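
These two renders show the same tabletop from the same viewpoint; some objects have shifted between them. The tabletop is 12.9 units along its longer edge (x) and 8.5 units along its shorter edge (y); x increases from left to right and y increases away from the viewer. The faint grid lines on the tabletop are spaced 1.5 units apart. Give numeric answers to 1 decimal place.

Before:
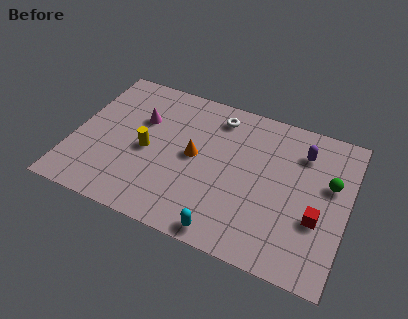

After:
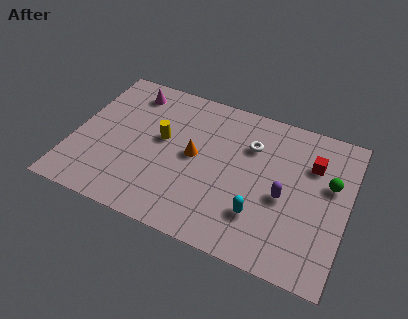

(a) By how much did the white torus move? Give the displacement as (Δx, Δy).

(1.7, -1.1)

The white torus was at about (6.5, 7.1) and moved to about (8.2, 6.0).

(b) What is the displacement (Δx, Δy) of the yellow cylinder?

(0.6, 0.9)

From the two frames, the yellow cylinder sits at roughly (3.5, 3.9) before and (4.1, 4.8) after.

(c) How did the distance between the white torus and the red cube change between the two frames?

-3.6

Before: roughly 6.5 units apart; after: 2.9. That's 3.6 units closer together.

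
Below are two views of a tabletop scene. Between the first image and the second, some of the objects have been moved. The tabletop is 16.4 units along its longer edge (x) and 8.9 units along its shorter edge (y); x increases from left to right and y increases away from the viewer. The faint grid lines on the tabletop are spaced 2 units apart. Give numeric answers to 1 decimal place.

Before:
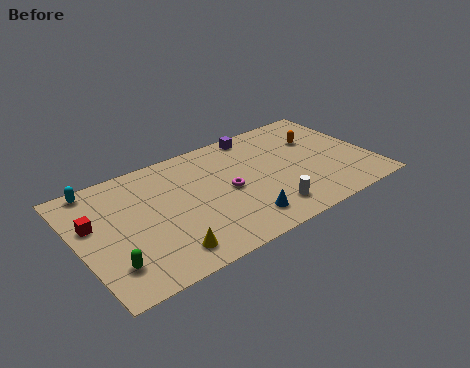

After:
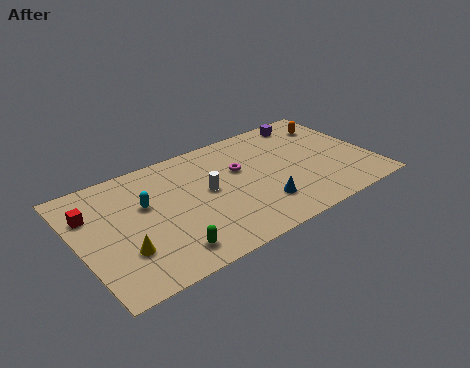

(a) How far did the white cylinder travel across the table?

4.2

The white cylinder moved from about (10.1, 1.7) to (7.2, 4.8), a distance of √(2.9² + 3.1²) ≈ 4.2.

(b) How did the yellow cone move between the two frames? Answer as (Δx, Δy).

(-2.1, 1.2)

From the two frames, the yellow cone sits at roughly (4.3, 1.5) before and (2.2, 2.7) after.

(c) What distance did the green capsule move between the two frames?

3.1

From (1.4, 2.1) to (4.4, 1.5), the green capsule covered √(3.0² + 0.6²) ≈ 3.1 units.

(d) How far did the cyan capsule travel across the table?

3.5

The cyan capsule moved from about (1.5, 8.1) to (3.8, 5.5), a distance of √(2.3² + 2.6²) ≈ 3.5.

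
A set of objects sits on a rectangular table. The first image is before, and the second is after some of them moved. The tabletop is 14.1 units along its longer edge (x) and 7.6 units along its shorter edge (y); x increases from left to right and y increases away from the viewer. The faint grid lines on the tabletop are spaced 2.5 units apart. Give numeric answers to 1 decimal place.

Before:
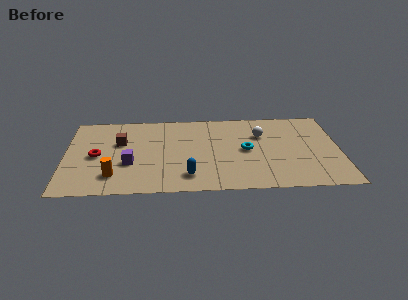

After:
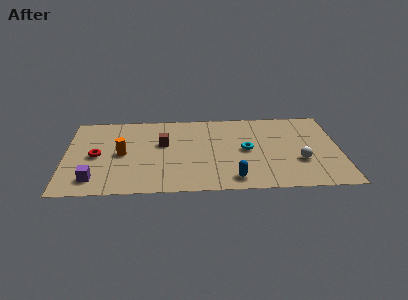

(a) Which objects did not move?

the red torus and the cyan torus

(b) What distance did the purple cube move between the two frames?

2.3

The purple cube moved from about (3.3, 2.8) to (1.5, 1.4), a distance of √(1.8² + 1.4²) ≈ 2.3.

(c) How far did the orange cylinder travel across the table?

2.0

From (2.5, 1.7) to (2.9, 3.7), the orange cylinder covered √(0.4² + 2.0²) ≈ 2.0 units.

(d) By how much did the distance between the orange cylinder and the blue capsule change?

+2.5

They were about 3.8 units apart before and 6.3 after — 2.5 units further apart.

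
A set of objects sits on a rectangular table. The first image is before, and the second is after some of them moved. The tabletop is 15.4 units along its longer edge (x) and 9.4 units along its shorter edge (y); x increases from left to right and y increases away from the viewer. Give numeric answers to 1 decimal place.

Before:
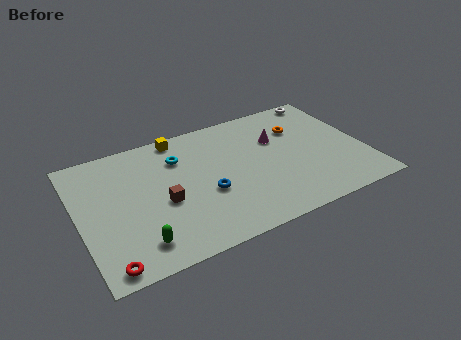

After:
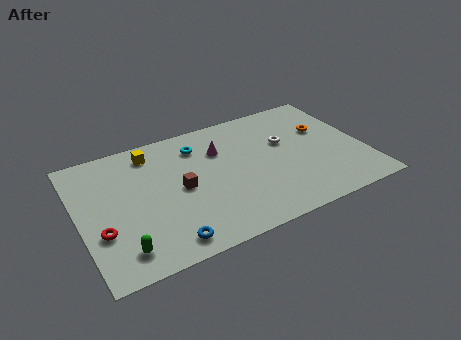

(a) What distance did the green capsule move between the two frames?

0.9

From (2.8, 1.7) to (1.9, 1.6), the green capsule covered √(0.9² + 0.1²) ≈ 0.9 units.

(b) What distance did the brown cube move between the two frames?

1.2

From (4.4, 4.0) to (5.4, 4.6), the brown cube covered √(1.0² + 0.6²) ≈ 1.2 units.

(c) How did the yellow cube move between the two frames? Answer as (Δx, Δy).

(-1.6, -0.6)

The yellow cube was at about (5.8, 8.5) and moved to about (4.2, 7.9).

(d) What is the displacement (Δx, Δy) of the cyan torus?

(1.1, 0.5)

The cyan torus started near (5.6, 6.9) and ended near (6.7, 7.4).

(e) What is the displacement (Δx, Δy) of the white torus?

(-2.7, -2.8)

From the two frames, the white torus sits at roughly (14.0, 8.6) before and (11.3, 5.8) after.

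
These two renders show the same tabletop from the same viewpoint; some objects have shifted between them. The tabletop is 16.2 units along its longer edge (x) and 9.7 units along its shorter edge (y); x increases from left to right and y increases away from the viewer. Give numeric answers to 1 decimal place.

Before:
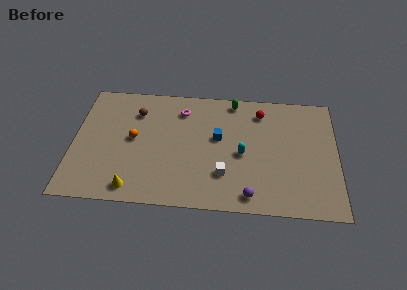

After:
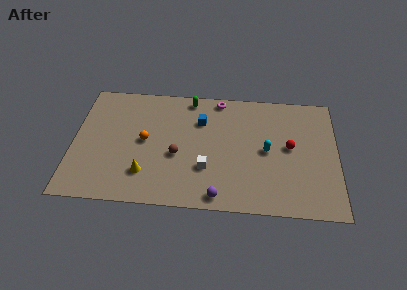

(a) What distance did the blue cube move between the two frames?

1.7

The blue cube was near (8.9, 5.6) before and (7.8, 6.9) after, so it travelled √(1.1² + 1.3²) ≈ 1.7 units.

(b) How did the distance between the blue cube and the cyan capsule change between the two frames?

+2.7

Before: roughly 1.9 units apart; after: 4.6. That's 2.7 units further apart.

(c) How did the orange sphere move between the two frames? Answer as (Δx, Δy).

(0.7, -0.1)

The orange sphere started near (3.7, 5.1) and ended near (4.4, 5.0).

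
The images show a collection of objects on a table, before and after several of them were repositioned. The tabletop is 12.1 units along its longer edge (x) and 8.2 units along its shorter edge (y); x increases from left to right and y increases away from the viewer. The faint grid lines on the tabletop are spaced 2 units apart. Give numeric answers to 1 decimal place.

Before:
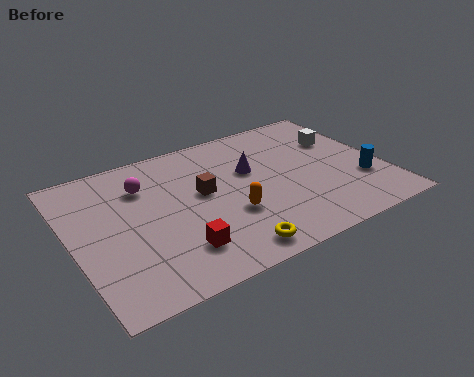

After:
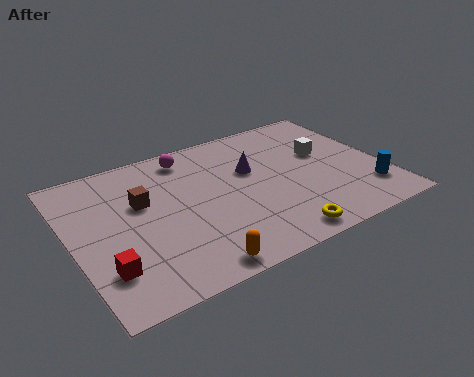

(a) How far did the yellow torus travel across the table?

1.9

The yellow torus was near (5.5, 1.0) before and (7.4, 0.9) after, so it travelled √(1.9² + 0.1²) ≈ 1.9 units.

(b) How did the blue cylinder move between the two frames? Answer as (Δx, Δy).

(0.1, -0.7)

The blue cylinder started near (11.1, 2.6) and ended near (11.2, 1.9).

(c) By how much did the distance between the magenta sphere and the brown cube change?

+0.3

Before: roughly 2.5 units apart; after: 2.8. That's 0.3 units further apart.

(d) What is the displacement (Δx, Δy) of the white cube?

(-0.8, -0.6)

The white cube was at about (10.8, 5.5) and moved to about (10.0, 4.9).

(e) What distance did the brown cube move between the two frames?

2.4

From (5.1, 4.6) to (2.8, 5.1), the brown cube covered √(2.3² + 0.5²) ≈ 2.4 units.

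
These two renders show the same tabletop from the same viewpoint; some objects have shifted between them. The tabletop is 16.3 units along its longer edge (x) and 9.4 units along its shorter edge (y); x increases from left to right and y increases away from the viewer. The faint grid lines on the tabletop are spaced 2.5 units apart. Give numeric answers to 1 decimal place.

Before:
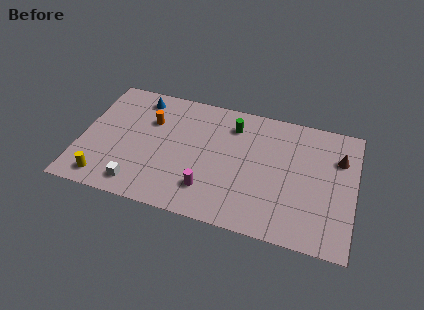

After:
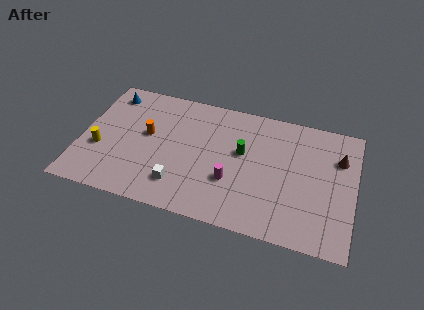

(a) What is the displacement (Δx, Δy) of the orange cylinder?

(-0.1, -1.1)

From the two frames, the orange cylinder sits at roughly (4.0, 6.4) before and (3.9, 5.3) after.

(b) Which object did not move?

the brown cone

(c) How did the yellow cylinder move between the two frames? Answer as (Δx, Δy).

(-0.5, 2.2)

The yellow cylinder started near (1.7, 1.3) and ended near (1.2, 3.5).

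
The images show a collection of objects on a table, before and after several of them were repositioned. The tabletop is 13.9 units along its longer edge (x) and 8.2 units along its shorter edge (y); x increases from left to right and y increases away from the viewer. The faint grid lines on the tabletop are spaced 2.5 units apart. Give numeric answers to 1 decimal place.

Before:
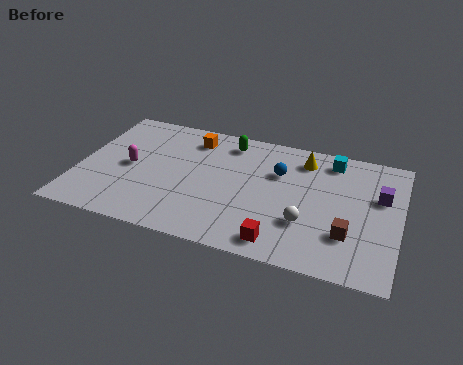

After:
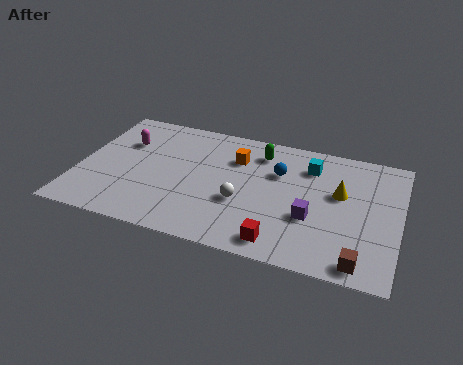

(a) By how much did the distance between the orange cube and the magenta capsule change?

+1.2

Before: roughly 3.7 units apart; after: 4.9. That's 1.2 units further apart.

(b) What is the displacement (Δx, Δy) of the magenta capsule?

(-0.4, 1.6)

From the two frames, the magenta capsule sits at roughly (2.2, 4.0) before and (1.8, 5.6) after.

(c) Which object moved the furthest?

the purple cube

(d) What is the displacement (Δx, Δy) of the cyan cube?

(-0.9, -0.7)

From the two frames, the cyan cube sits at roughly (10.8, 7.0) before and (9.9, 6.3) after.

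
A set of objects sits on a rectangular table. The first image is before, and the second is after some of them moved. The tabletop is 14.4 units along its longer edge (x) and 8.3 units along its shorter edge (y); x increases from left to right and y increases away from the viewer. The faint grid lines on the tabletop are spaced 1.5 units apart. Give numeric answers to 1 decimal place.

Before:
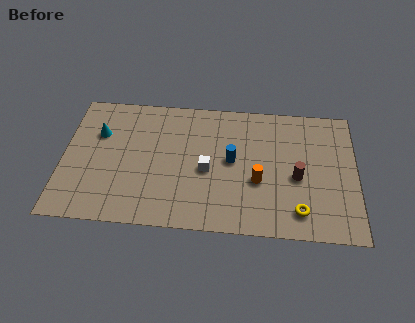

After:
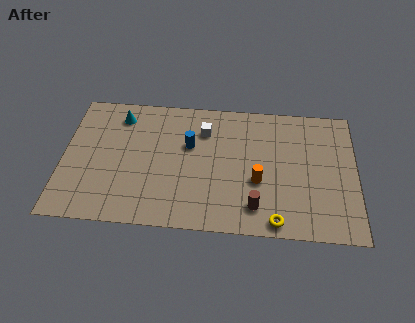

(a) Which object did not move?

the orange cylinder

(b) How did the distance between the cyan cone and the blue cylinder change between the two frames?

-2.9

The distance was about 6.7 in the first image and 3.8 in the second, so they moved 2.9 units closer together.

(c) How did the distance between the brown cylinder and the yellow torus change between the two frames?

-0.8

They were about 2.1 units apart before and 1.3 after — 0.8 units closer together.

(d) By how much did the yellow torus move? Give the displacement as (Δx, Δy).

(-1.1, -0.7)

From the two frames, the yellow torus sits at roughly (11.6, 1.5) before and (10.5, 0.8) after.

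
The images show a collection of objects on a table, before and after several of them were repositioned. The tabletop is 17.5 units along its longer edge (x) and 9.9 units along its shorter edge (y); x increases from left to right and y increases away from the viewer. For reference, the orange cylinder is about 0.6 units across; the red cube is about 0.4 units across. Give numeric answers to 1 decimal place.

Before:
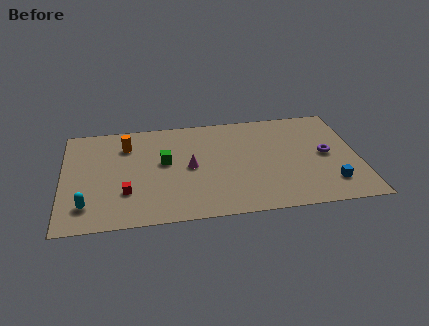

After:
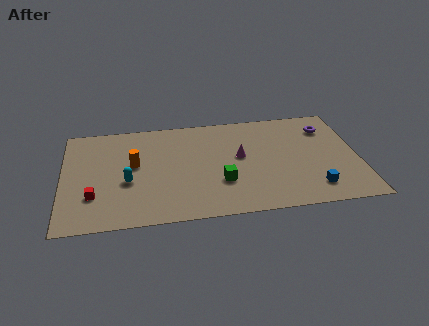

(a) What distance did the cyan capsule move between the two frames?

3.1

From (1.4, 2.1) to (3.8, 4.0), the cyan capsule covered √(2.4² + 1.9²) ≈ 3.1 units.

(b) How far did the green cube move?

4.1

From (6.0, 5.6) to (9.3, 3.2), the green cube covered √(3.3² + 2.4²) ≈ 4.1 units.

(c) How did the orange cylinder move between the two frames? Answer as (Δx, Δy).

(0.4, -1.9)

The orange cylinder started near (3.8, 7.5) and ended near (4.2, 5.6).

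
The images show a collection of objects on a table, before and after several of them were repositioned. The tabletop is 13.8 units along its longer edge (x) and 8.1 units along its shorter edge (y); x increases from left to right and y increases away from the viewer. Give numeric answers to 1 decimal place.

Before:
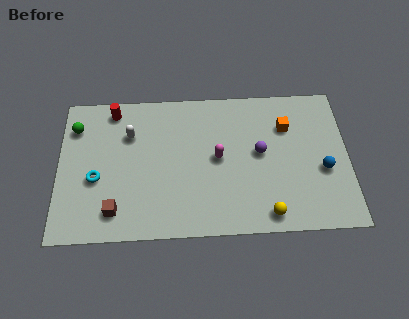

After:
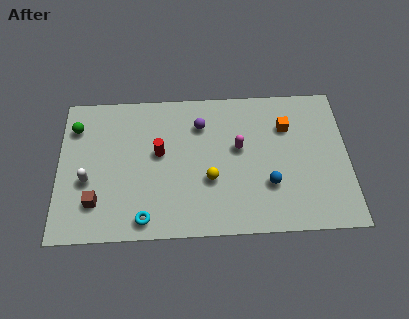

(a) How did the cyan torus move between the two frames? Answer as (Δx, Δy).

(2.3, -2.3)

The cyan torus started near (1.8, 3.3) and ended near (4.1, 1.0).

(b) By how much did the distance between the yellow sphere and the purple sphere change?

-0.3

They were about 3.4 units apart before and 3.1 after — 0.3 units closer together.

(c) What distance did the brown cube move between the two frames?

1.0

The brown cube was near (2.7, 1.5) before and (1.8, 2.0) after, so it travelled √(0.9² + 0.5²) ≈ 1.0 units.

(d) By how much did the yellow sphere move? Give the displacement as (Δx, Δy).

(-2.7, 2.0)

The yellow sphere was at about (9.9, 1.0) and moved to about (7.2, 3.0).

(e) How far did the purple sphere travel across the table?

3.3

The purple sphere moved from about (9.6, 4.4) to (6.8, 6.1), a distance of √(2.8² + 1.7²) ≈ 3.3.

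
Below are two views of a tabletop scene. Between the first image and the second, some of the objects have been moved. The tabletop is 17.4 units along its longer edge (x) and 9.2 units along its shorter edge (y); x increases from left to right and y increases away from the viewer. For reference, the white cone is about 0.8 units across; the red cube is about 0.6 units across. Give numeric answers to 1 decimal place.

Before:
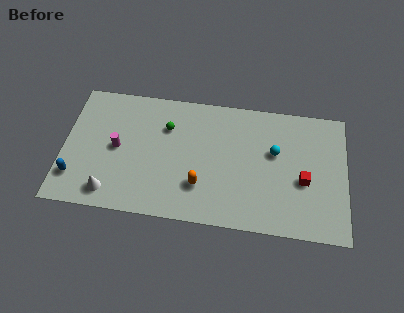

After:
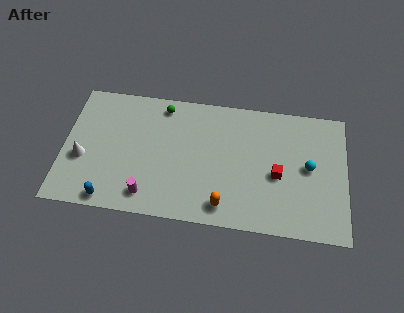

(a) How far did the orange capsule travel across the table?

1.9

From (8.5, 2.6) to (10.0, 1.4), the orange capsule covered √(1.5² + 1.2²) ≈ 1.9 units.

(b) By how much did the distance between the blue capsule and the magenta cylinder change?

-1.1

They were about 3.5 units apart before and 2.4 after — 1.1 units closer together.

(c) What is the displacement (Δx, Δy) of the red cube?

(-1.6, 0.2)

The red cube was at about (14.8, 3.8) and moved to about (13.2, 4.0).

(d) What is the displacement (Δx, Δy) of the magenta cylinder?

(2.0, -3.1)

From the two frames, the magenta cylinder sits at roughly (3.3, 4.6) before and (5.3, 1.5) after.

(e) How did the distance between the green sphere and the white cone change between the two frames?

+0.4

Before: roughly 6.1 units apart; after: 6.5. That's 0.4 units further apart.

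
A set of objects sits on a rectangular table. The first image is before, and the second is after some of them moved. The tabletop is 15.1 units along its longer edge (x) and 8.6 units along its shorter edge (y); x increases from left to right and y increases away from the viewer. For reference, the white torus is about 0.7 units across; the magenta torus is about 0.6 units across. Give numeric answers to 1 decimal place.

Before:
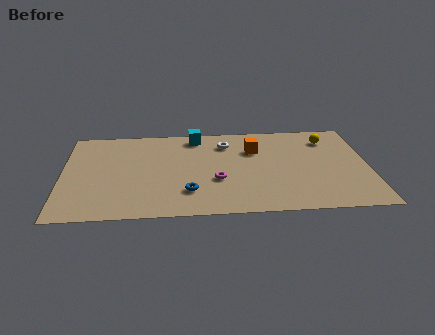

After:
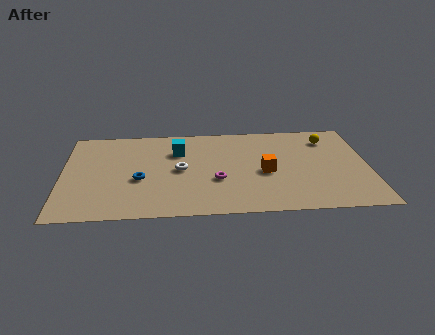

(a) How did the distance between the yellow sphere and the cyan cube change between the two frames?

+0.9

The distance was about 6.6 in the first image and 7.5 in the second, so they moved 0.9 units further apart.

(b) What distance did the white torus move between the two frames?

3.3

From (8.1, 6.7) to (5.8, 4.3), the white torus covered √(2.3² + 2.4²) ≈ 3.3 units.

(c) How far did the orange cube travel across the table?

2.3

From (9.5, 6.0) to (10.0, 3.8), the orange cube covered √(0.5² + 2.2²) ≈ 2.3 units.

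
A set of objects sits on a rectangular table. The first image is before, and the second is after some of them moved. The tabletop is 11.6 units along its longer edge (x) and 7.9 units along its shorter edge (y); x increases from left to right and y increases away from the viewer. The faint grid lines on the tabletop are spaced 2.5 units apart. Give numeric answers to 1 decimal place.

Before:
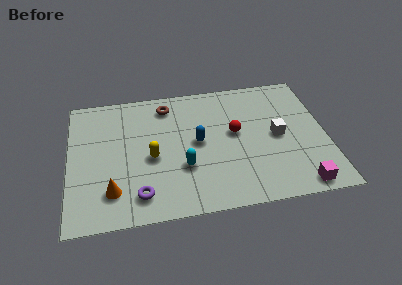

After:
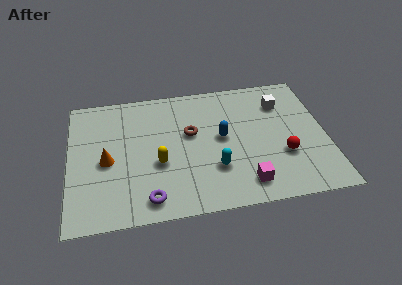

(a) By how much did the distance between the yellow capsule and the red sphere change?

+1.7

Before: roughly 3.9 units apart; after: 5.6. That's 1.7 units further apart.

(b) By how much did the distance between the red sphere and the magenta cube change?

-2.2

The distance was about 4.5 in the first image and 2.3 in the second, so they moved 2.2 units closer together.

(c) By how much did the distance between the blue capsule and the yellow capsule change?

+0.9

They were about 2.2 units apart before and 3.1 after — 0.9 units further apart.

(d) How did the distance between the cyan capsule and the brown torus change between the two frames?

-1.4

Before: roughly 3.9 units apart; after: 2.5. That's 1.4 units closer together.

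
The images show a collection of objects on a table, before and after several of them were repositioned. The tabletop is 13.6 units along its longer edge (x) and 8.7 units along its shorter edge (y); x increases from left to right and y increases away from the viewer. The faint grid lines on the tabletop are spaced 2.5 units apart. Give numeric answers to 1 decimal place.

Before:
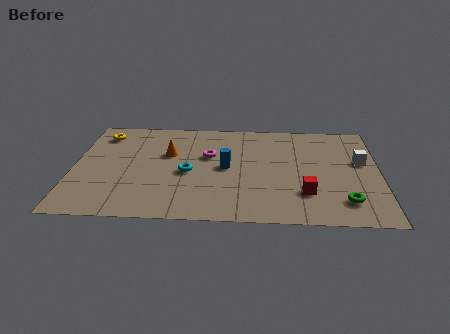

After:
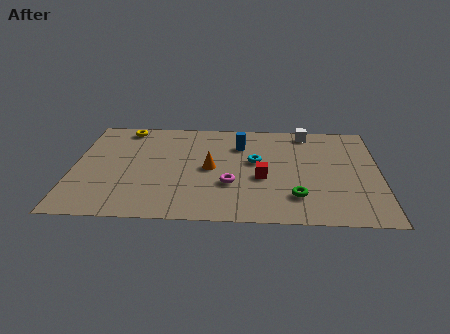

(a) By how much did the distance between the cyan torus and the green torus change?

-3.8

The distance was about 7.2 in the first image and 3.4 in the second, so they moved 3.8 units closer together.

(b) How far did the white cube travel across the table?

3.5

The white cube moved from about (12.8, 5.2) to (10.4, 7.7), a distance of √(2.4² + 2.5²) ≈ 3.5.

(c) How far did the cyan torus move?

3.2

The cyan torus moved from about (5.1, 3.9) to (8.1, 5.0), a distance of √(3.0² + 1.1²) ≈ 3.2.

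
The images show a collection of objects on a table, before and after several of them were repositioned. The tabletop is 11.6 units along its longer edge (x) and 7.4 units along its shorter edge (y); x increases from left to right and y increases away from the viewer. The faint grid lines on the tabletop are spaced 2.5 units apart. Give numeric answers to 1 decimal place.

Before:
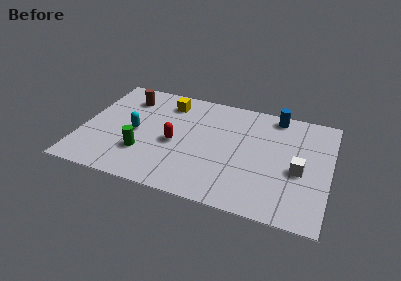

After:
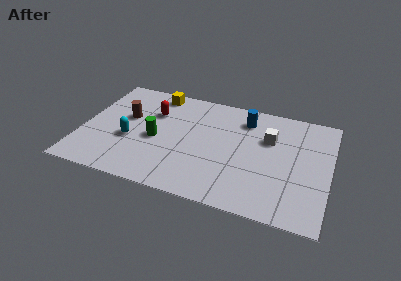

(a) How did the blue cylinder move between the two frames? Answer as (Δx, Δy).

(-1.4, -0.7)

The blue cylinder was at about (8.9, 6.6) and moved to about (7.5, 5.9).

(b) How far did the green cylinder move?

1.2

From (3.0, 2.2) to (3.5, 3.3), the green cylinder covered √(0.5² + 1.1²) ≈ 1.2 units.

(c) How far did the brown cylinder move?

1.4

From (1.9, 5.8) to (2.0, 4.4), the brown cylinder covered √(0.1² + 1.4²) ≈ 1.4 units.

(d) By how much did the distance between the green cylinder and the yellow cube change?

-0.7

The distance was about 3.9 in the first image and 3.2 in the second, so they moved 0.7 units closer together.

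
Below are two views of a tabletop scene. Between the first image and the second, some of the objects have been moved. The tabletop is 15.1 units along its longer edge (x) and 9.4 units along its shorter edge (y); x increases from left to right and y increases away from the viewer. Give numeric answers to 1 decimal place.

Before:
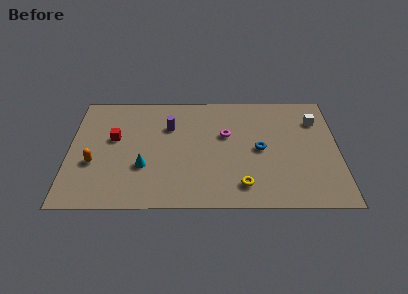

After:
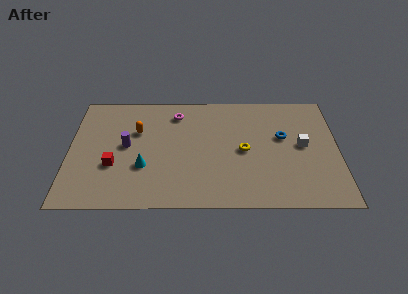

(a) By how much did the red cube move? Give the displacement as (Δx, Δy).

(0.0, -2.2)

The red cube started near (2.5, 5.5) and ended near (2.5, 3.3).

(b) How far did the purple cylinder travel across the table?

2.9

The purple cylinder was near (5.6, 6.5) before and (3.2, 4.9) after, so it travelled √(2.4² + 1.6²) ≈ 2.9 units.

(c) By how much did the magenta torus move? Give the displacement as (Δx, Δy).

(-2.8, 1.8)

The magenta torus was at about (8.8, 5.8) and moved to about (6.0, 7.6).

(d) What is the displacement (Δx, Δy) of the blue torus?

(1.3, 1.0)

The blue torus started near (10.7, 4.6) and ended near (12.0, 5.6).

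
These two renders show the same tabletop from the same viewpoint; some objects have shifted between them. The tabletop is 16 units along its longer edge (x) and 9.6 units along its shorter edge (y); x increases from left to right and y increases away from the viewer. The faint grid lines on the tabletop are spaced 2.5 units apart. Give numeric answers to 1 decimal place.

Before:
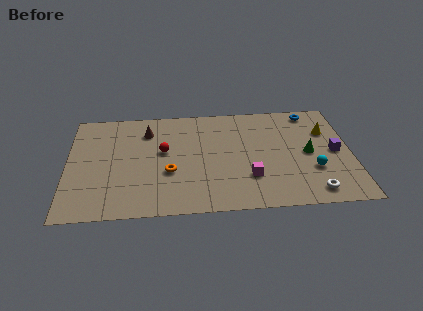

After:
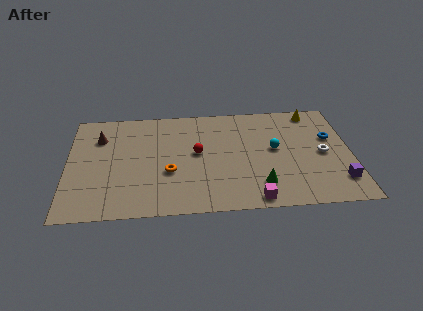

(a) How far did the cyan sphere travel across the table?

2.9

The cyan sphere was near (13.8, 3.2) before and (11.7, 5.2) after, so it travelled √(2.1² + 2.0²) ≈ 2.9 units.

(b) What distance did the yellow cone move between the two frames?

2.0

The yellow cone was near (14.7, 6.6) before and (14.0, 8.5) after, so it travelled √(0.7² + 1.9²) ≈ 2.0 units.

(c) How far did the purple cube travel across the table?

2.6

From (15.1, 4.7) to (15.2, 2.1), the purple cube covered √(0.1² + 2.6²) ≈ 2.6 units.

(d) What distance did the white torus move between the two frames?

3.4

From (13.7, 1.3) to (14.4, 4.6), the white torus covered √(0.7² + 3.3²) ≈ 3.4 units.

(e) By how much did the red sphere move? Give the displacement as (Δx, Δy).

(1.9, -0.3)

The red sphere started near (5.4, 5.5) and ended near (7.3, 5.2).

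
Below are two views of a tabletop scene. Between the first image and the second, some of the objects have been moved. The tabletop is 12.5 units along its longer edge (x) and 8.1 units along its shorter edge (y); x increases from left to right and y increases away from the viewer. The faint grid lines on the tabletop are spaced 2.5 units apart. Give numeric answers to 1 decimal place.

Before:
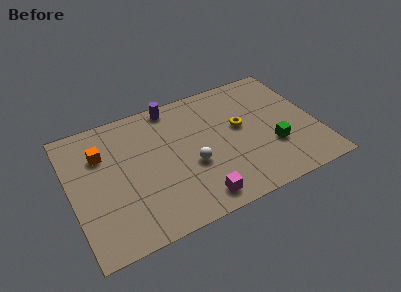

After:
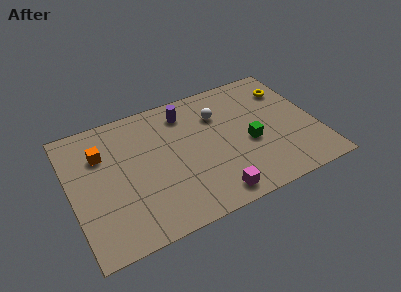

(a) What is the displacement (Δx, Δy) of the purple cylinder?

(0.6, -0.7)

The purple cylinder started near (5.5, 7.3) and ended near (6.1, 6.6).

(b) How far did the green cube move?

1.3

The green cube was near (10.1, 2.7) before and (9.0, 3.4) after, so it travelled √(1.1² + 0.7²) ≈ 1.3 units.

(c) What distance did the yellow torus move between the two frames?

3.1

From (8.7, 4.6) to (11.4, 6.1), the yellow torus covered √(2.7² + 1.5²) ≈ 3.1 units.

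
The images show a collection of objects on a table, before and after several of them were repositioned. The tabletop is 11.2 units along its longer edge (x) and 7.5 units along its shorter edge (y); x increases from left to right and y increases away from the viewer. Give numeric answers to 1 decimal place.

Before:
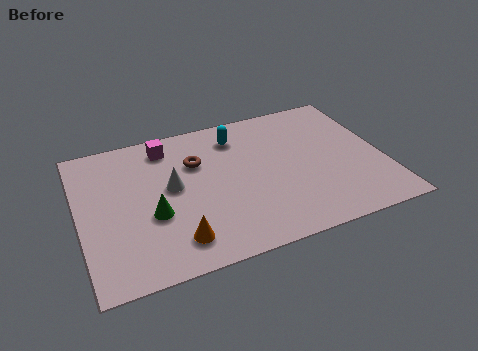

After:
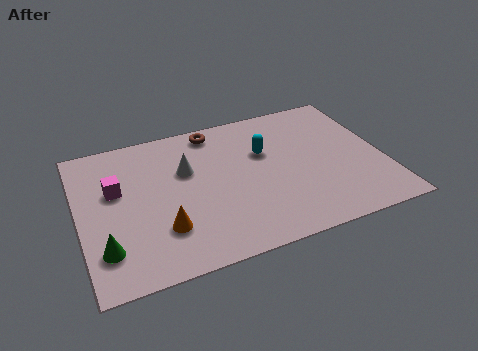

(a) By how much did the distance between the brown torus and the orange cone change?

+1.2

They were about 3.9 units apart before and 5.1 after — 1.2 units further apart.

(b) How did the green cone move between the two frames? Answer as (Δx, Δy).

(-1.8, -1.1)

From the two frames, the green cone sits at roughly (2.6, 2.9) before and (0.8, 1.8) after.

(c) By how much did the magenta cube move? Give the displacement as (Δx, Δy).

(-2.0, -1.7)

The magenta cube was at about (3.4, 6.3) and moved to about (1.4, 4.6).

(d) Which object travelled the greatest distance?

the magenta cube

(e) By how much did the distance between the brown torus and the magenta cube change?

+2.7

Before: roughly 1.6 units apart; after: 4.3. That's 2.7 units further apart.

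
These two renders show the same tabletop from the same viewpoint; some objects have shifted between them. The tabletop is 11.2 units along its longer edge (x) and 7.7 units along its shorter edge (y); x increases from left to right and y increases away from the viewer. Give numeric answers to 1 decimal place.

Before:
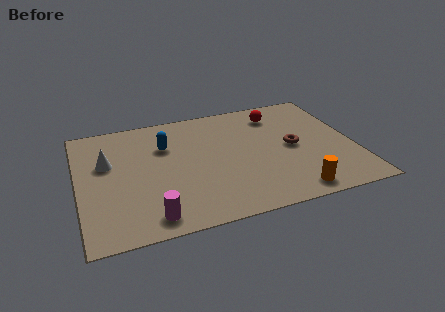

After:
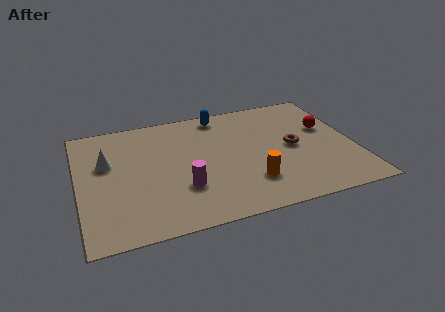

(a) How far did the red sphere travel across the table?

2.4

From (8.3, 6.2) to (10.2, 4.7), the red sphere covered √(1.9² + 1.5²) ≈ 2.4 units.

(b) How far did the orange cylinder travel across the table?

1.9

The orange cylinder was near (8.4, 0.9) before and (6.8, 2.0) after, so it travelled √(1.6² + 1.1²) ≈ 1.9 units.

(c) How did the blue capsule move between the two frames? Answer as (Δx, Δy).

(2.4, 1.5)

From the two frames, the blue capsule sits at roughly (3.6, 5.3) before and (6.0, 6.8) after.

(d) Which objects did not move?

the white cone and the brown torus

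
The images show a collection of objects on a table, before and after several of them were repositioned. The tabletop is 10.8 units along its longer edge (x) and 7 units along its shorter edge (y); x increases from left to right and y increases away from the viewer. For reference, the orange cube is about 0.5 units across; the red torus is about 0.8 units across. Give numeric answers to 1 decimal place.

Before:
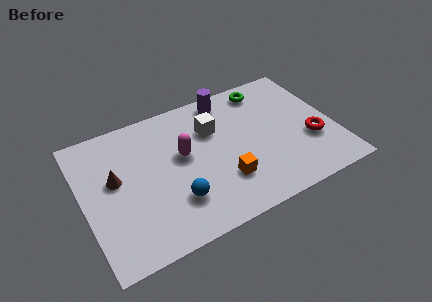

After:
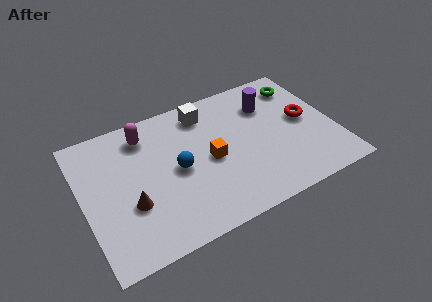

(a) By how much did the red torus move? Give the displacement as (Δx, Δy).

(-0.1, 1.2)

From the two frames, the red torus sits at roughly (9.7, 2.5) before and (9.6, 3.7) after.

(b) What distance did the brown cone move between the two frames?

1.6

The brown cone was near (1.4, 4.0) before and (1.9, 2.5) after, so it travelled √(0.5² + 1.5²) ≈ 1.6 units.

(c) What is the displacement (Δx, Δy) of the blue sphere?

(0.3, 1.5)

The blue sphere started near (3.7, 1.9) and ended near (4.0, 3.4).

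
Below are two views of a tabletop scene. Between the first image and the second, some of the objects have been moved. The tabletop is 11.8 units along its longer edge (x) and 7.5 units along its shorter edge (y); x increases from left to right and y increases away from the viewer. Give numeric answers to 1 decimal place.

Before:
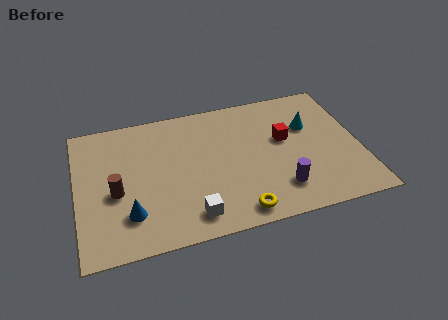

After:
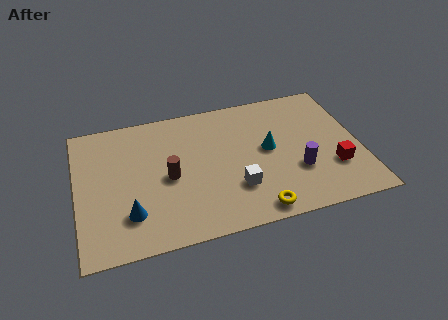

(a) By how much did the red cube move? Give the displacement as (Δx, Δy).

(1.9, -2.1)

From the two frames, the red cube sits at roughly (8.7, 4.4) before and (10.6, 2.3) after.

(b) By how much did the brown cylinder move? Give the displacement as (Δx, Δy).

(2.2, 0.3)

The brown cylinder started near (1.6, 3.2) and ended near (3.8, 3.5).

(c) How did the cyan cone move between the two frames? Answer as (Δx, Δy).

(-1.8, -0.9)

From the two frames, the cyan cone sits at roughly (9.8, 4.9) before and (8.0, 4.0) after.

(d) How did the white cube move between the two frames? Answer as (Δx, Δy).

(1.9, 1.0)

The white cube was at about (4.6, 1.2) and moved to about (6.5, 2.2).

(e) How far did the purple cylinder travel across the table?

1.1

The purple cylinder moved from about (8.3, 1.7) to (9.1, 2.5), a distance of √(0.8² + 0.8²) ≈ 1.1.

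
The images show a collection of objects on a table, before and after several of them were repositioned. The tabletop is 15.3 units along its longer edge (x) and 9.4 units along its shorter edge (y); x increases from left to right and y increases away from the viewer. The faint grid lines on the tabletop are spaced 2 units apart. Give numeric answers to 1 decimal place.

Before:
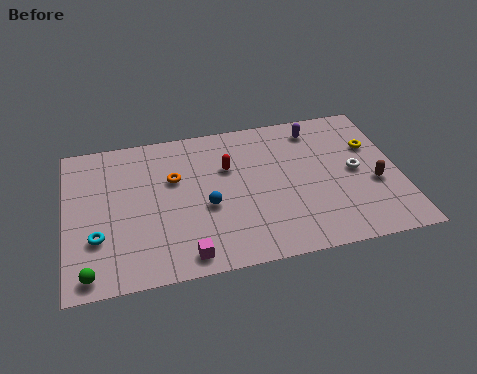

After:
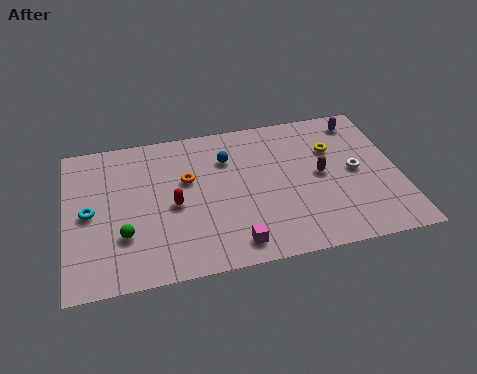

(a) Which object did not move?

the white torus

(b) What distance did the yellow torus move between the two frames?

1.8

The yellow torus moved from about (14.2, 6.2) to (12.4, 6.4), a distance of √(1.8² + 0.2²) ≈ 1.8.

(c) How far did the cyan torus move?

1.6

The cyan torus moved from about (1.4, 3.0) to (1.1, 4.6), a distance of √(0.3² + 1.6²) ≈ 1.6.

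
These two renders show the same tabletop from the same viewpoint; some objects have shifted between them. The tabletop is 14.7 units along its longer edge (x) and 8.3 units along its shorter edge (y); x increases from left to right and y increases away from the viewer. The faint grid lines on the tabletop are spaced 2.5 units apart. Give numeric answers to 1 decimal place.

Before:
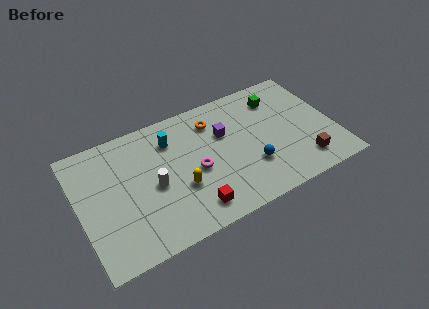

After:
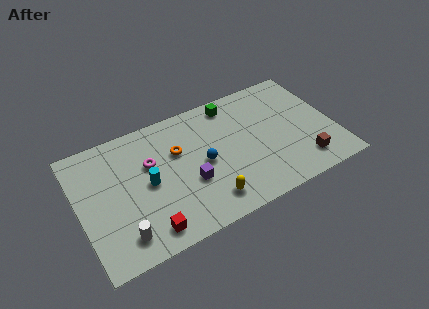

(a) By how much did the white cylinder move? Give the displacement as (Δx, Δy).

(-2.1, -2.3)

The white cylinder was at about (4.2, 3.8) and moved to about (2.1, 1.5).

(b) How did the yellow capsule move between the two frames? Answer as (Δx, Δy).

(1.4, -1.5)

From the two frames, the yellow capsule sits at roughly (5.6, 3.0) before and (7.0, 1.5) after.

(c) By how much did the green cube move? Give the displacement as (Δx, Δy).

(-2.6, 0.7)

The green cube was at about (11.8, 6.5) and moved to about (9.2, 7.2).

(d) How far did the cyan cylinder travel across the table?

2.7

The cyan cylinder was near (5.5, 6.3) before and (3.9, 4.1) after, so it travelled √(1.6² + 2.2²) ≈ 2.7 units.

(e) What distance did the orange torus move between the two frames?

2.5

The orange torus moved from about (8.0, 6.5) to (5.8, 5.4), a distance of √(2.2² + 1.1²) ≈ 2.5.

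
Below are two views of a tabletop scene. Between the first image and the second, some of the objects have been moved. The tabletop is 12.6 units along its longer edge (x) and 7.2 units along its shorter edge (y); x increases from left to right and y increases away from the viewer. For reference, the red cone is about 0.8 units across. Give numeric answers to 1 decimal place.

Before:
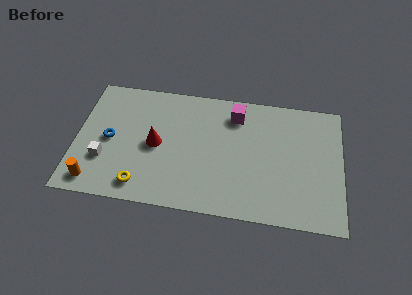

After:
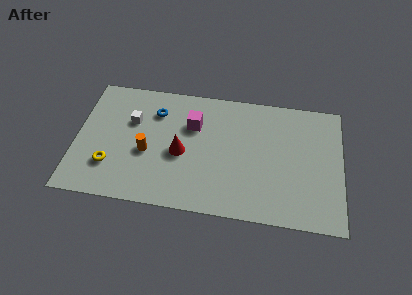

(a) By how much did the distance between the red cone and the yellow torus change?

+1.0

They were about 2.5 units apart before and 3.5 after — 1.0 units further apart.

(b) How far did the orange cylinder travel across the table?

3.1

From (1.0, 1.0) to (3.4, 3.0), the orange cylinder covered √(2.4² + 2.0²) ≈ 3.1 units.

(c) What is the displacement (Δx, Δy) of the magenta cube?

(-2.0, -0.9)

The magenta cube started near (7.5, 5.8) and ended near (5.5, 4.9).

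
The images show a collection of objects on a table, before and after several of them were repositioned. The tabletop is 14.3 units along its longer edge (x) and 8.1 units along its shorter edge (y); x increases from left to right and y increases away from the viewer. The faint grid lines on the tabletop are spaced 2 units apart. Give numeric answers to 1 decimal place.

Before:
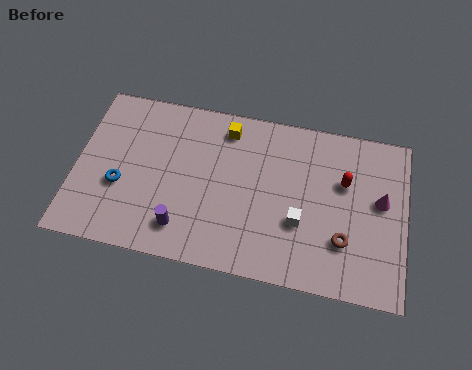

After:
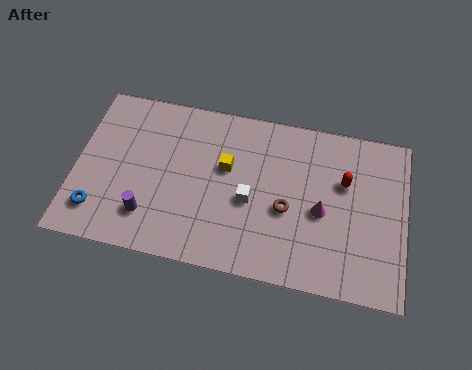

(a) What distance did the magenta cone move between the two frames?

2.7

The magenta cone was near (13.2, 4.6) before and (10.7, 3.6) after, so it travelled √(2.5² + 1.0²) ≈ 2.7 units.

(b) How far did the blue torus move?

1.7

From (2.0, 3.1) to (1.1, 1.7), the blue torus covered √(0.9² + 1.4²) ≈ 1.7 units.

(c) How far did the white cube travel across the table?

2.3

The white cube was near (9.8, 2.9) before and (7.6, 3.5) after, so it travelled √(2.2² + 0.6²) ≈ 2.3 units.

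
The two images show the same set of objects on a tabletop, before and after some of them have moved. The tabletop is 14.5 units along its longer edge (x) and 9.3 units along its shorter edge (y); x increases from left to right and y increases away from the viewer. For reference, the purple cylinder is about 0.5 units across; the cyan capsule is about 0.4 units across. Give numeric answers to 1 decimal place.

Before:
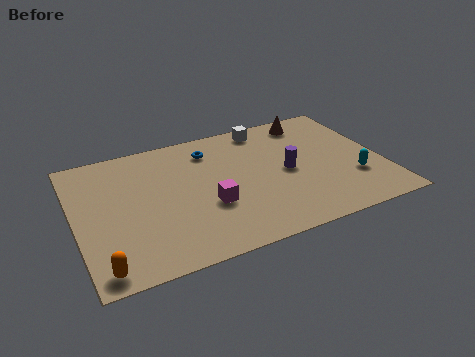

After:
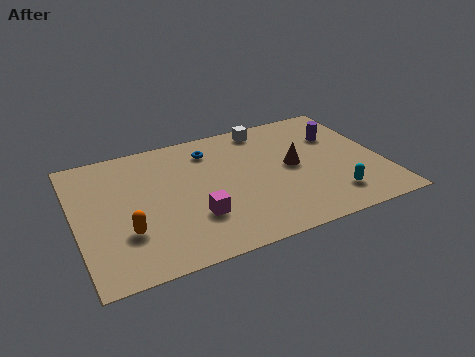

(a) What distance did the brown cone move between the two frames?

3.5

The brown cone moved from about (11.6, 8.0) to (10.3, 4.8), a distance of √(1.3² + 3.2²) ≈ 3.5.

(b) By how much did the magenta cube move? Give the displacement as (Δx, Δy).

(-0.7, -0.6)

The magenta cube was at about (6.1, 3.4) and moved to about (5.4, 2.8).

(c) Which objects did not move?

the white cube and the blue torus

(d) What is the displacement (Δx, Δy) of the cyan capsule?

(-1.2, -1.0)

From the two frames, the cyan capsule sits at roughly (13.0, 2.9) before and (11.8, 1.9) after.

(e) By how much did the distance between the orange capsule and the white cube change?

-2.2

The distance was about 11.1 in the first image and 8.9 in the second, so they moved 2.2 units closer together.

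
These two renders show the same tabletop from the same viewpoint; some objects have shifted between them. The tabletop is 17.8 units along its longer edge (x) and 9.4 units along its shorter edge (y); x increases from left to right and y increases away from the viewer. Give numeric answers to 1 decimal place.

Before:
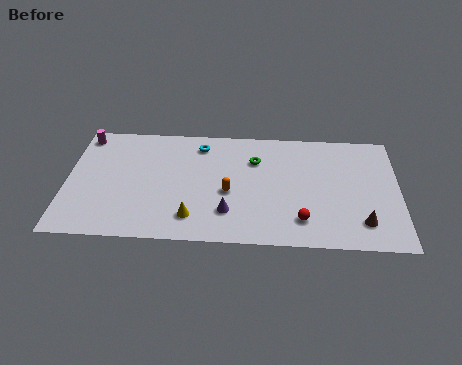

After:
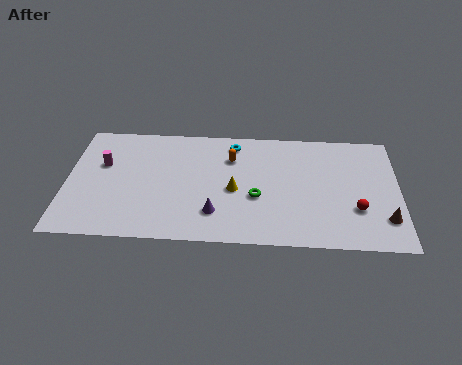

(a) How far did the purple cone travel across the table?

0.7

From (8.7, 2.4) to (8.0, 2.3), the purple cone covered √(0.7² + 0.1²) ≈ 0.7 units.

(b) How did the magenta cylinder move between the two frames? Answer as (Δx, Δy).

(1.1, -2.3)

The magenta cylinder was at about (0.8, 8.2) and moved to about (1.9, 5.9).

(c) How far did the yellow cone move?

3.2

The yellow cone moved from about (6.8, 1.9) to (9.0, 4.2), a distance of √(2.2² + 2.3²) ≈ 3.2.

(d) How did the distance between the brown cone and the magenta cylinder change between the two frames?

-0.7

Before: roughly 16.2 units apart; after: 15.5. That's 0.7 units closer together.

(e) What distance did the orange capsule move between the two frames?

2.8

From (8.7, 4.0) to (8.8, 6.8), the orange capsule covered √(0.1² + 2.8²) ≈ 2.8 units.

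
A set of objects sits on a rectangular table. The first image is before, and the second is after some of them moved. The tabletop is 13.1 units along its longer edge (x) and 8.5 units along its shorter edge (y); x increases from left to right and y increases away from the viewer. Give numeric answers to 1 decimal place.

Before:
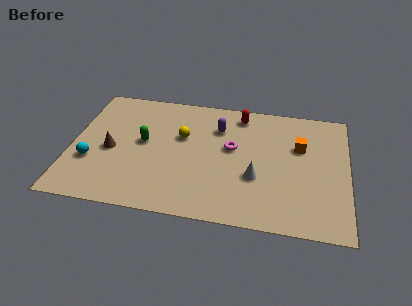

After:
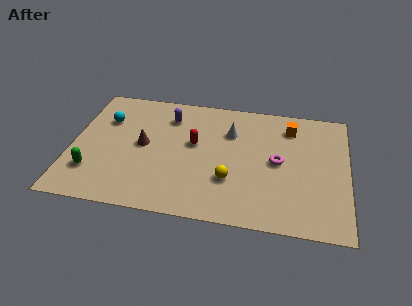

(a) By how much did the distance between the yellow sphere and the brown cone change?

+0.9

They were about 3.6 units apart before and 4.5 after — 0.9 units further apart.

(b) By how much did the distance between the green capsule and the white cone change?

+1.8

Before: roughly 5.6 units apart; after: 7.4. That's 1.8 units further apart.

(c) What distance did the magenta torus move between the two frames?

2.3

From (7.6, 4.9) to (9.8, 4.3), the magenta torus covered √(2.2² + 0.6²) ≈ 2.3 units.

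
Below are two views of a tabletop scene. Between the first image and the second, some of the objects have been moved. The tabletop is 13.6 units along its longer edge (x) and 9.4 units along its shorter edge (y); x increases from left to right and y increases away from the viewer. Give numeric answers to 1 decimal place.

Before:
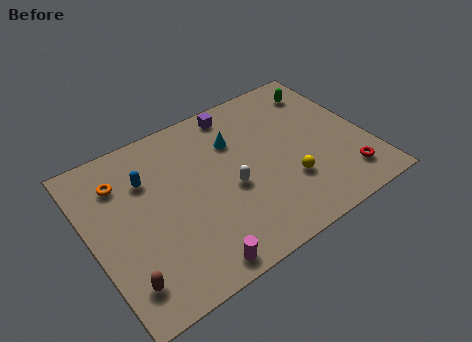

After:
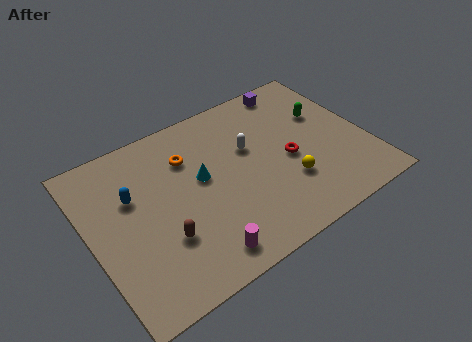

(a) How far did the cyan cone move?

2.3

The cyan cone moved from about (7.4, 6.6) to (5.5, 5.3), a distance of √(1.9² + 1.3²) ≈ 2.3.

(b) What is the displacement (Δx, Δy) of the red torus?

(-2.4, 2.4)

From the two frames, the red torus sits at roughly (12.1, 1.8) before and (9.7, 4.2) after.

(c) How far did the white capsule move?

2.2

The white capsule was near (6.7, 4.0) before and (8.0, 5.8) after, so it travelled √(1.3² + 1.8²) ≈ 2.2 units.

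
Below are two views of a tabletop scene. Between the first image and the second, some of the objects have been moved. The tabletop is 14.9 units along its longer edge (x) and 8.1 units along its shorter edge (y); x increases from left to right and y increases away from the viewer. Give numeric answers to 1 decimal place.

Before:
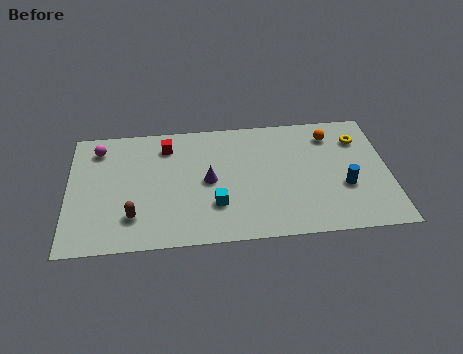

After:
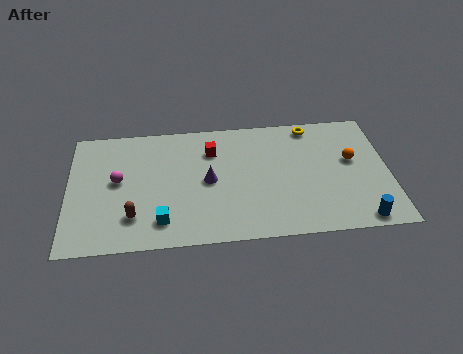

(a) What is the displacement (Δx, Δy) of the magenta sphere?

(0.9, -2.2)

From the two frames, the magenta sphere sits at roughly (1.4, 6.6) before and (2.3, 4.4) after.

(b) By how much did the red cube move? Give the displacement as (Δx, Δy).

(2.1, -0.5)

From the two frames, the red cube sits at roughly (4.6, 6.5) before and (6.7, 6.0) after.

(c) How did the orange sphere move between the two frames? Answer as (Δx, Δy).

(0.9, -1.8)

The orange sphere was at about (12.3, 6.5) and moved to about (13.2, 4.7).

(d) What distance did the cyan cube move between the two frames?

2.6

The cyan cube moved from about (6.8, 2.4) to (4.3, 1.6), a distance of √(2.5² + 0.8²) ≈ 2.6.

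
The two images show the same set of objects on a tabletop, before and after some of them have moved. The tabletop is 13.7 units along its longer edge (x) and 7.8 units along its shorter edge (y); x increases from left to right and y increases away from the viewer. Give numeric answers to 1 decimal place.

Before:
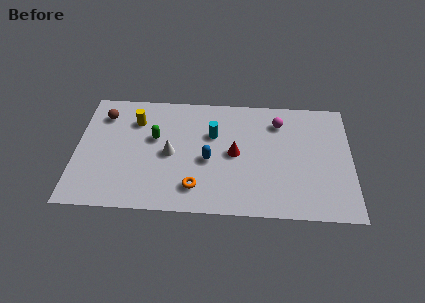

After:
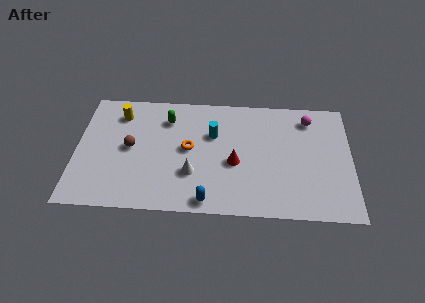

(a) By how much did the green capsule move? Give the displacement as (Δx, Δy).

(0.6, 1.3)

The green capsule was at about (3.9, 4.7) and moved to about (4.5, 6.0).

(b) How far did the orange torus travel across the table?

2.5

From (6.0, 1.6) to (5.6, 4.1), the orange torus covered √(0.4² + 2.5²) ≈ 2.5 units.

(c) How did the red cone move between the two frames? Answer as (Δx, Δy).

(0.0, -0.6)

The red cone started near (7.9, 3.9) and ended near (7.9, 3.3).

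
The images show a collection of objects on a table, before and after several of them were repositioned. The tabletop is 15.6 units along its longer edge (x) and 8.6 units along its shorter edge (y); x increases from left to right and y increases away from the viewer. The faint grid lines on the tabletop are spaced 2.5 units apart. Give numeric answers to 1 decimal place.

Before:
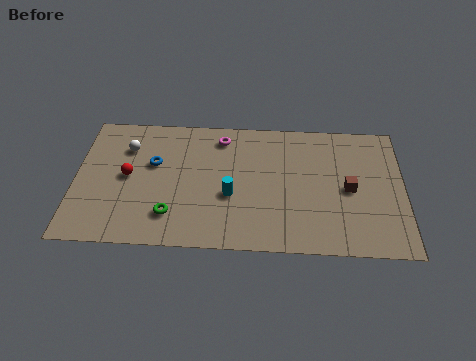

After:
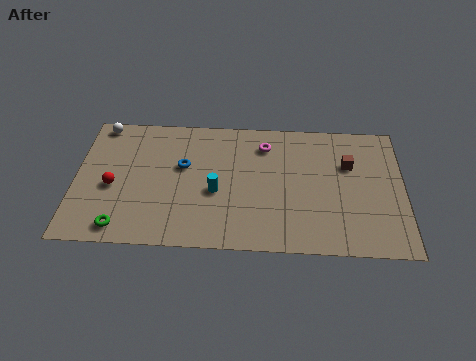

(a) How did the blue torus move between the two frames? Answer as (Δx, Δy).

(1.4, -0.1)

The blue torus was at about (3.7, 5.3) and moved to about (5.1, 5.2).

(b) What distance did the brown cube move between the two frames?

1.6

From (13.0, 4.1) to (13.0, 5.7), the brown cube covered √(0.0² + 1.6²) ≈ 1.6 units.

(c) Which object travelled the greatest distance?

the green torus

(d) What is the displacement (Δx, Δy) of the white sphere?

(-1.3, 1.5)

From the two frames, the white sphere sits at roughly (2.4, 6.3) before and (1.1, 7.8) after.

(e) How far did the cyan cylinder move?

0.7

From (7.4, 3.4) to (6.7, 3.6), the cyan cylinder covered √(0.7² + 0.2²) ≈ 0.7 units.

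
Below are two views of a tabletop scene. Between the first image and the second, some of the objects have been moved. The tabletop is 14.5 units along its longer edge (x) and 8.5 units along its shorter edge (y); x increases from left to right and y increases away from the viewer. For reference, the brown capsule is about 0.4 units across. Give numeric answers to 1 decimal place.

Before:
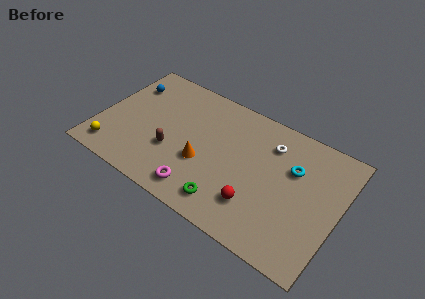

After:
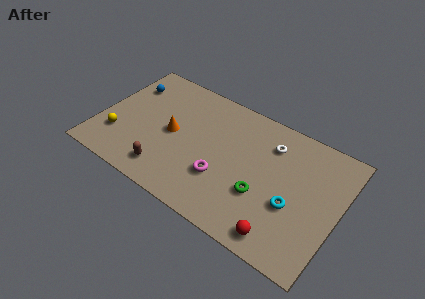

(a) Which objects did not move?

the white torus and the blue sphere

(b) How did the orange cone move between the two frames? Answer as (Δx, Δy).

(-2.1, 1.0)

The orange cone started near (6.5, 3.2) and ended near (4.4, 4.2).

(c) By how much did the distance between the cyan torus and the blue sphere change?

+0.7

Before: roughly 10.4 units apart; after: 11.1. That's 0.7 units further apart.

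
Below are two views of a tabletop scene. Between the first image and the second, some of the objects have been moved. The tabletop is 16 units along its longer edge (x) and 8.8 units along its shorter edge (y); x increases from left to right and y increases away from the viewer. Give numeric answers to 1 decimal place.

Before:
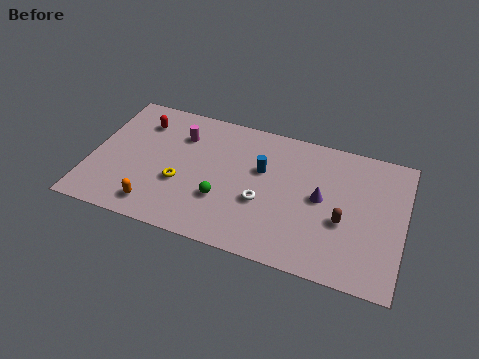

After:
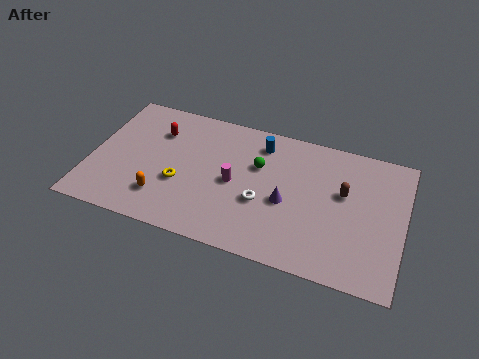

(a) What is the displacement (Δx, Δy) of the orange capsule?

(0.3, 0.7)

From the two frames, the orange capsule sits at roughly (3.6, 1.4) before and (3.9, 2.1) after.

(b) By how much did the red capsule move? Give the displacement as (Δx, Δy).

(0.9, -0.4)

From the two frames, the red capsule sits at roughly (2.3, 6.8) before and (3.2, 6.4) after.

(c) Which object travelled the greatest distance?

the magenta cylinder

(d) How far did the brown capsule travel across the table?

1.8

From (13.0, 3.5) to (12.9, 5.3), the brown capsule covered √(0.1² + 1.8²) ≈ 1.8 units.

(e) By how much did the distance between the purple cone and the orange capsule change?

-2.4

Before: roughly 8.8 units apart; after: 6.4. That's 2.4 units closer together.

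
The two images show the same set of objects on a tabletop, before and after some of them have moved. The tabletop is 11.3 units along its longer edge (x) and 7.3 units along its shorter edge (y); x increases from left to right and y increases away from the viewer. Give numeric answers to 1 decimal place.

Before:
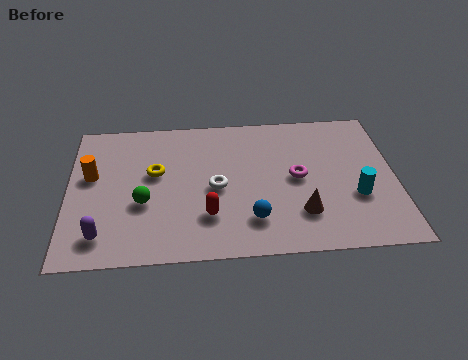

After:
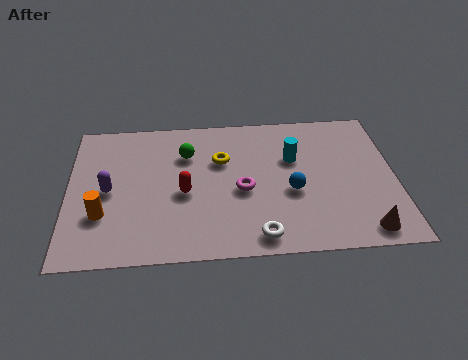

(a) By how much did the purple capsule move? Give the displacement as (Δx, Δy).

(0.2, 2.2)

The purple capsule started near (1.2, 1.3) and ended near (1.4, 3.5).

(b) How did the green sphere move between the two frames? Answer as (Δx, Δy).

(1.5, 2.4)

The green sphere was at about (2.6, 2.8) and moved to about (4.1, 5.2).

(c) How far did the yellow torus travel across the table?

2.4

The yellow torus moved from about (3.0, 4.3) to (5.3, 4.8), a distance of √(2.3² + 0.5²) ≈ 2.4.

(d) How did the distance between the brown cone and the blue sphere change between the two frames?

+1.5

Before: roughly 1.7 units apart; after: 3.2. That's 1.5 units further apart.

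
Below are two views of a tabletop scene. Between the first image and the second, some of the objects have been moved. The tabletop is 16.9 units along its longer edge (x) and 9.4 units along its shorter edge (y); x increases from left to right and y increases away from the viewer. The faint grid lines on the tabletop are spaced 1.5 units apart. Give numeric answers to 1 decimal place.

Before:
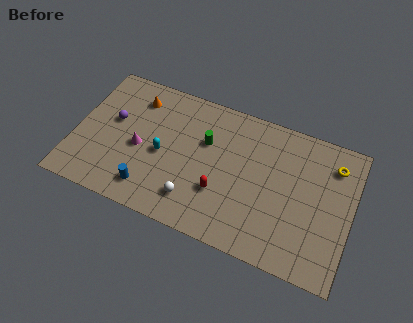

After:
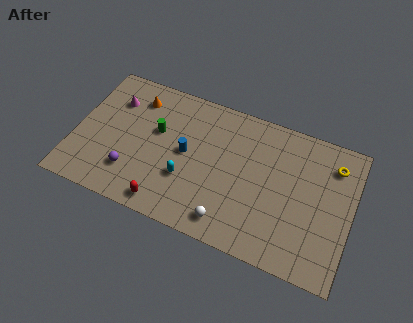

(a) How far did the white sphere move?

2.3

The white sphere was near (7.6, 2.0) before and (9.8, 1.4) after, so it travelled √(2.2² + 0.6²) ≈ 2.3 units.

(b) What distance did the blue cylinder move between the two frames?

3.7

The blue cylinder was near (4.9, 1.7) before and (6.8, 4.9) after, so it travelled √(1.9² + 3.2²) ≈ 3.7 units.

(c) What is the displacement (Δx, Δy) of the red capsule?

(-3.1, -2.0)

The red capsule was at about (9.1, 3.1) and moved to about (6.0, 1.1).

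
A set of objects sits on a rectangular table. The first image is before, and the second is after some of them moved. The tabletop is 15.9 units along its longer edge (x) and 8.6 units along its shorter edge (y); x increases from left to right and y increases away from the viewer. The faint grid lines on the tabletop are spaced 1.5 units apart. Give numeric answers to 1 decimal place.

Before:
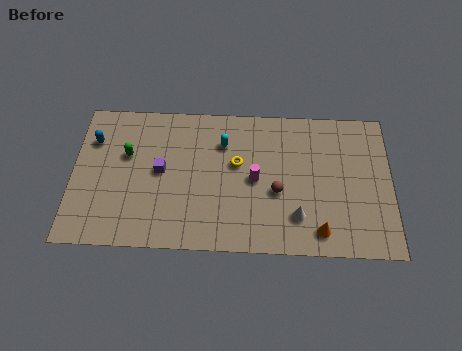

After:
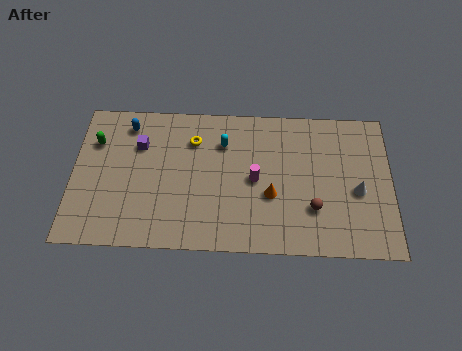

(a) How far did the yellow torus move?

2.6

The yellow torus was near (8.2, 5.1) before and (6.0, 6.4) after, so it travelled √(2.2² + 1.3²) ≈ 2.6 units.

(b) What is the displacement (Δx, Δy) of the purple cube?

(-1.1, 1.5)

From the two frames, the purple cube sits at roughly (4.4, 4.5) before and (3.3, 6.0) after.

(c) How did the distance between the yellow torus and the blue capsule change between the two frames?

-3.9

Before: roughly 7.3 units apart; after: 3.4. That's 3.9 units closer together.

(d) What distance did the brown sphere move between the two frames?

2.0

The brown sphere moved from about (10.2, 3.5) to (12.0, 2.6), a distance of √(1.8² + 0.9²) ≈ 2.0.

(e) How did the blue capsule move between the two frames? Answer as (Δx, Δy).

(1.7, 1.0)

The blue capsule was at about (1.0, 6.2) and moved to about (2.7, 7.2).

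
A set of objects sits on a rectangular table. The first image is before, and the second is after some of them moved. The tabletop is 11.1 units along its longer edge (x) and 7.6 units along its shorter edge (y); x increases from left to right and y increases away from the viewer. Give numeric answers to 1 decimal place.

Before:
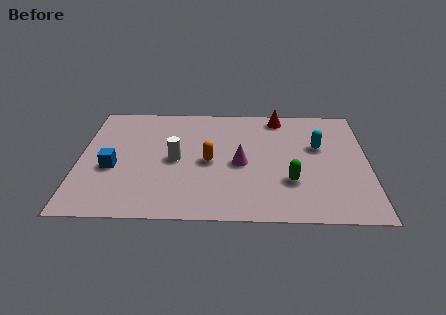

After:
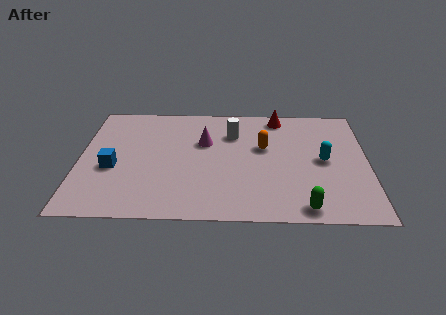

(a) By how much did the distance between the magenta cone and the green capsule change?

+3.4

They were about 2.2 units apart before and 5.6 after — 3.4 units further apart.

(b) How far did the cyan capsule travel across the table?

0.9

The cyan capsule was near (9.2, 4.7) before and (9.4, 3.8) after, so it travelled √(0.2² + 0.9²) ≈ 0.9 units.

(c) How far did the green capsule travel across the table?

1.7

The green capsule was near (8.1, 2.4) before and (8.6, 0.8) after, so it travelled √(0.5² + 1.6²) ≈ 1.7 units.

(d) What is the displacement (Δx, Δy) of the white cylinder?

(2.2, 1.8)

From the two frames, the white cylinder sits at roughly (3.7, 3.7) before and (5.9, 5.5) after.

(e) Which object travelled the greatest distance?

the white cylinder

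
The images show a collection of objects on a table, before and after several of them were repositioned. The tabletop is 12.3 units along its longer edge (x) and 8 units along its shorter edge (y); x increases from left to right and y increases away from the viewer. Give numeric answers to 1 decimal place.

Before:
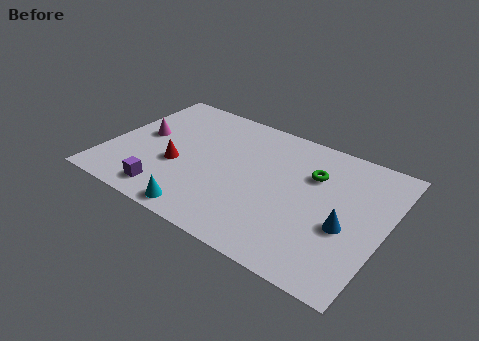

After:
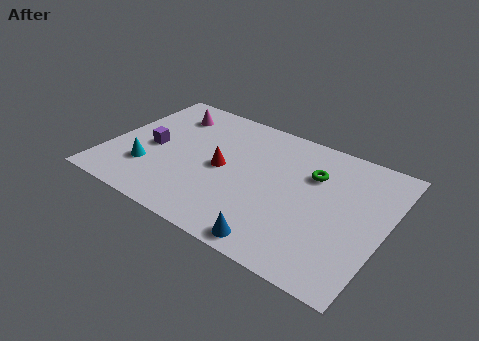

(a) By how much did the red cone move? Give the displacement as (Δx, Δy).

(1.9, 0.8)

The red cone started near (3.2, 3.1) and ended near (5.1, 3.9).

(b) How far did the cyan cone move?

3.2

The cyan cone moved from about (4.8, 0.8) to (2.0, 2.3), a distance of √(2.8² + 1.5²) ≈ 3.2.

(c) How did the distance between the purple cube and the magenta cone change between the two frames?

-0.9

They were about 3.5 units apart before and 2.6 after — 0.9 units closer together.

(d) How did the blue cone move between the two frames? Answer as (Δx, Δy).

(-2.6, -2.4)

The blue cone was at about (10.7, 3.2) and moved to about (8.1, 0.8).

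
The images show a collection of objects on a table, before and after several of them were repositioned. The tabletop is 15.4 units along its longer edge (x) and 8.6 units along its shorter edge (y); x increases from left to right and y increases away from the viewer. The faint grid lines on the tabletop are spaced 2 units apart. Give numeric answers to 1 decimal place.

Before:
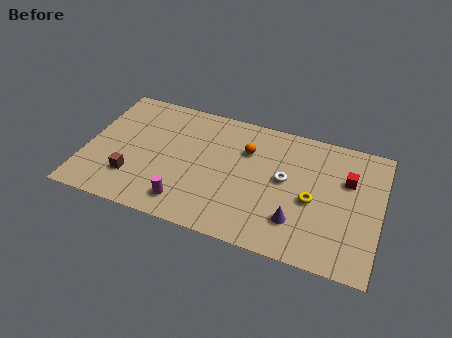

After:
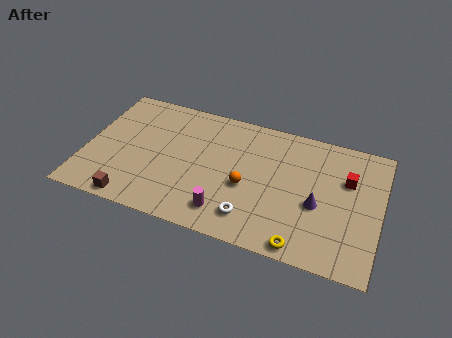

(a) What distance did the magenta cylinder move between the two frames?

2.1

From (5.5, 1.5) to (7.6, 1.6), the magenta cylinder covered √(2.1² + 0.1²) ≈ 2.1 units.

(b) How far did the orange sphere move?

2.4

The orange sphere was near (8.3, 6.0) before and (8.5, 3.6) after, so it travelled √(0.2² + 2.4²) ≈ 2.4 units.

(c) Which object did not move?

the red cube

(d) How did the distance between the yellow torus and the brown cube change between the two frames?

-0.6

Before: roughly 9.4 units apart; after: 8.8. That's 0.6 units closer together.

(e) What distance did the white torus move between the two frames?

3.4

The white torus was near (10.4, 4.7) before and (8.9, 1.7) after, so it travelled √(1.5² + 3.0²) ≈ 3.4 units.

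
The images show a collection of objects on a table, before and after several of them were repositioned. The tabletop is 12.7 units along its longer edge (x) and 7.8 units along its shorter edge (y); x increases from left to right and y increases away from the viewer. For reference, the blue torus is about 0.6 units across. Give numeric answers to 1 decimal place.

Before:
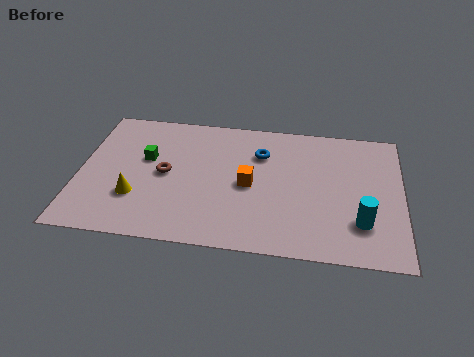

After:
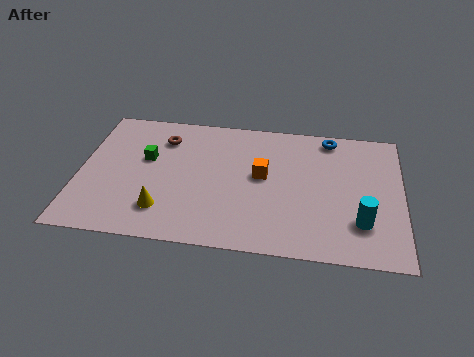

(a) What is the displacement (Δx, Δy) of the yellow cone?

(1.1, -0.6)

The yellow cone was at about (2.3, 2.4) and moved to about (3.4, 1.8).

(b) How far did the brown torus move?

2.1

The brown torus moved from about (3.4, 3.9) to (3.2, 6.0), a distance of √(0.2² + 2.1²) ≈ 2.1.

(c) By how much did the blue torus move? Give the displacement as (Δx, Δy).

(2.7, 1.3)

The blue torus was at about (7.1, 5.6) and moved to about (9.8, 6.9).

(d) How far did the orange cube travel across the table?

0.8

The orange cube moved from about (6.7, 3.7) to (7.2, 4.3), a distance of √(0.5² + 0.6²) ≈ 0.8.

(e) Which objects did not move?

the green cube and the cyan cylinder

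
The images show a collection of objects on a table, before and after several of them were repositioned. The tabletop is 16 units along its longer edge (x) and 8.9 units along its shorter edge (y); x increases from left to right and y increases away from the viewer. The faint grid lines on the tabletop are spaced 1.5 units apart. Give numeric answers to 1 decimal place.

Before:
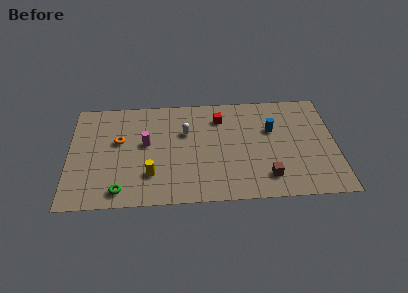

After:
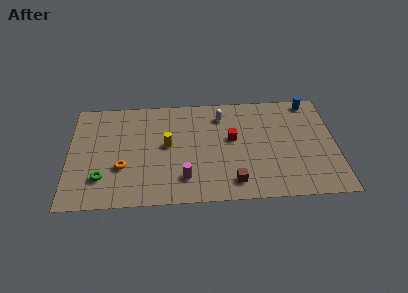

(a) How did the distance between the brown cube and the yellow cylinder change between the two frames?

-1.8

The distance was about 6.9 in the first image and 5.1 in the second, so they moved 1.8 units closer together.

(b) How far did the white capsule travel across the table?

2.6

The white capsule was near (7.0, 5.8) before and (9.2, 7.1) after, so it travelled √(2.2² + 1.3²) ≈ 2.6 units.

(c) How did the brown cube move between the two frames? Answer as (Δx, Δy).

(-2.0, -0.3)

From the two frames, the brown cube sits at roughly (11.8, 1.8) before and (9.8, 1.5) after.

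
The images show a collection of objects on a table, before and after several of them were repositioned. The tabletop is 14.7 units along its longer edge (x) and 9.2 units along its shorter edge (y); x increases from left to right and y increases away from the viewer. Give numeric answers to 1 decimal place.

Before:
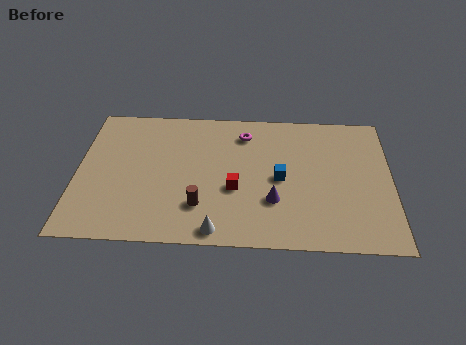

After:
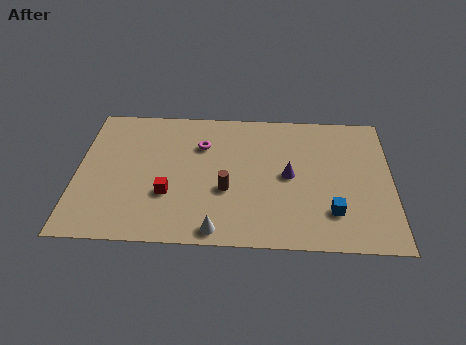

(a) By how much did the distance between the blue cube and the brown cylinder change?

+0.8

They were about 4.2 units apart before and 5.0 after — 0.8 units further apart.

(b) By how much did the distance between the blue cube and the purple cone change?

+1.5

The distance was about 1.5 in the first image and 3.0 in the second, so they moved 1.5 units further apart.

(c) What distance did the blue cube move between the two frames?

3.2

The blue cube was near (9.5, 4.4) before and (11.9, 2.3) after, so it travelled √(2.4² + 2.1²) ≈ 3.2 units.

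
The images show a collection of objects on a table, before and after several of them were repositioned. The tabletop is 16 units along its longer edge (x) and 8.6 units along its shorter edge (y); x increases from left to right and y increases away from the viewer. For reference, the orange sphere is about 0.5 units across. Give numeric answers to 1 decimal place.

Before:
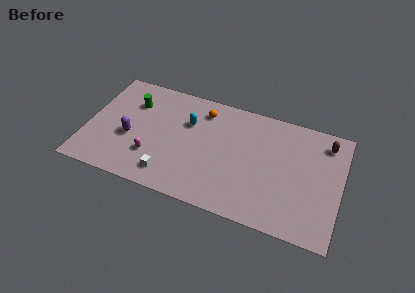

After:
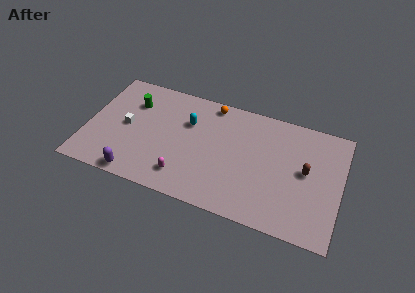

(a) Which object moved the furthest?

the white cube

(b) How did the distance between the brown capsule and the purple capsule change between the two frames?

-1.6

Before: roughly 12.6 units apart; after: 11.0. That's 1.6 units closer together.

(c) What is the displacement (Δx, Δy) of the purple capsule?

(0.7, -2.7)

The purple capsule was at about (2.8, 3.5) and moved to about (3.5, 0.8).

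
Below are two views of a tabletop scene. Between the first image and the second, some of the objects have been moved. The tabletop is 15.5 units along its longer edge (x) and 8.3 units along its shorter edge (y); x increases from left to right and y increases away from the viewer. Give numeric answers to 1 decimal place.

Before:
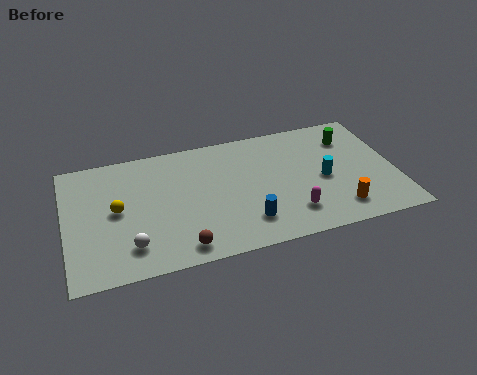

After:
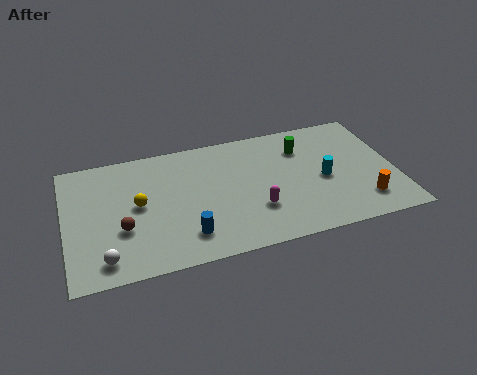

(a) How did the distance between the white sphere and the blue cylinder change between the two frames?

-1.6

The distance was about 5.4 in the first image and 3.8 in the second, so they moved 1.6 units closer together.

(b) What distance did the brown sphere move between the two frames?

3.2

The brown sphere was near (5.2, 1.1) before and (2.6, 3.0) after, so it travelled √(2.6² + 1.9²) ≈ 3.2 units.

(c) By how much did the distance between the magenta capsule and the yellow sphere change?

-2.7

The distance was about 8.4 in the first image and 5.7 in the second, so they moved 2.7 units closer together.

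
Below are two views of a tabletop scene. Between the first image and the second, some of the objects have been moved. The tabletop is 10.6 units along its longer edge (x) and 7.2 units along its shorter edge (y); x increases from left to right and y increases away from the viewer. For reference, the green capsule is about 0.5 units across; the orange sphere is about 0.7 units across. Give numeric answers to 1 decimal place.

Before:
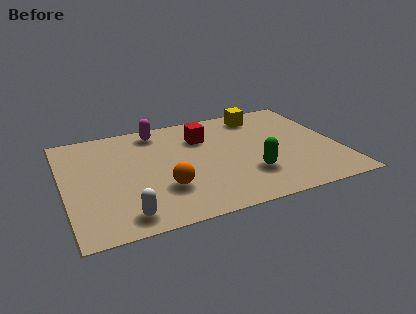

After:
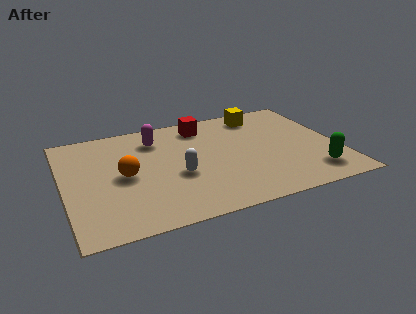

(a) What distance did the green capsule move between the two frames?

2.5

The green capsule moved from about (7.0, 2.1) to (9.4, 1.4), a distance of √(2.4² + 0.7²) ≈ 2.5.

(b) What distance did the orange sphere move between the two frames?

1.9

The orange sphere was near (3.7, 2.2) before and (2.3, 3.5) after, so it travelled √(1.4² + 1.3²) ≈ 1.9 units.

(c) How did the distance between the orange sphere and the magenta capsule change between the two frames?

-1.5

Before: roughly 4.0 units apart; after: 2.5. That's 1.5 units closer together.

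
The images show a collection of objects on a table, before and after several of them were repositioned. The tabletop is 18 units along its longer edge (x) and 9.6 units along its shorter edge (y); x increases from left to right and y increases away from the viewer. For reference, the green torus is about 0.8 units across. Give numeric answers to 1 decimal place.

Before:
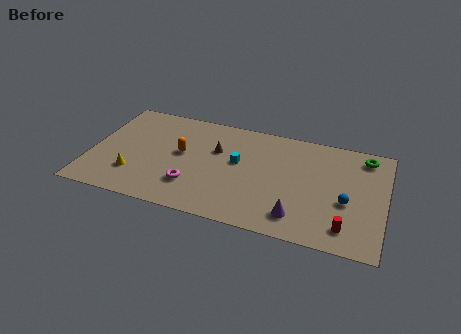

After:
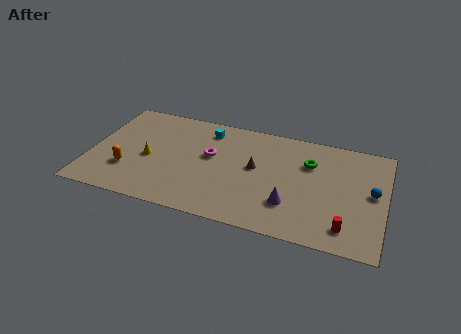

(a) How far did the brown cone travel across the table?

2.7

The brown cone moved from about (7.6, 6.2) to (10.1, 5.3), a distance of √(2.5² + 0.9²) ≈ 2.7.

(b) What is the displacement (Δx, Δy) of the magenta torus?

(0.9, 3.0)

The magenta torus was at about (6.4, 2.6) and moved to about (7.3, 5.6).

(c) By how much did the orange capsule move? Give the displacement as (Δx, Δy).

(-3.1, -2.4)

The orange capsule was at about (5.5, 5.3) and moved to about (2.4, 2.9).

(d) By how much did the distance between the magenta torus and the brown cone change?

-1.0

Before: roughly 3.8 units apart; after: 2.8. That's 1.0 units closer together.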